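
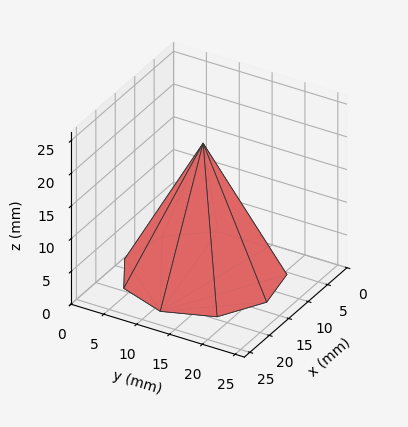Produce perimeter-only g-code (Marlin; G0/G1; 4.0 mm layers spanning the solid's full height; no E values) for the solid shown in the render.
Reading the render: the shape is a regular 9-sided pyramid, base circumscribed radius ≈ 11 mm, apex at z ≈ 20 mm (dimensions read to the nearest mm from the axis ticks). For the g-code, the solid's height is divided into equal slices at the stated Δz and each level perimeter traced with G1 moves after a G0 lift.

; perimeter-only toolpath
G21 ; units = mm
G90 ; absolute positioning
G28 ; home
; layer 1
G0 Z4.0
G0 X19.8 Y11.0
G1 X17.7 Y16.7
G1 X12.5 Y19.6
G1 X6.6 Y18.6
G1 X2.8 Y14.0
G1 X2.8 Y8.0
G1 X6.6 Y3.4
G1 X12.5 Y2.4
G1 X17.7 Y5.3
G1 X19.8 Y11.0
; layer 2
G0 Z8.0
G0 X17.6 Y11.0
G1 X16.0 Y15.3
G1 X12.1 Y17.5
G1 X7.7 Y16.7
G1 X4.8 Y13.3
G1 X4.8 Y8.7
G1 X7.7 Y5.3
G1 X12.1 Y4.5
G1 X16.0 Y6.7
G1 X17.6 Y11.0
; layer 3
G0 Z12.0
G0 X15.4 Y11.0
G1 X14.4 Y13.8
G1 X11.8 Y15.3
G1 X8.8 Y14.8
G1 X6.9 Y12.5
G1 X6.9 Y9.5
G1 X8.8 Y7.2
G1 X11.8 Y6.7
G1 X14.4 Y8.2
G1 X15.4 Y11.0
; layer 4
G0 Z16.0
G0 X13.2 Y11.0
G1 X12.7 Y12.4
G1 X11.4 Y13.2
G1 X9.9 Y12.9
G1 X8.9 Y11.8
G1 X8.9 Y10.2
G1 X9.9 Y9.1
G1 X11.4 Y8.8
G1 X12.7 Y9.6
G1 X13.2 Y11.0
M2 ; end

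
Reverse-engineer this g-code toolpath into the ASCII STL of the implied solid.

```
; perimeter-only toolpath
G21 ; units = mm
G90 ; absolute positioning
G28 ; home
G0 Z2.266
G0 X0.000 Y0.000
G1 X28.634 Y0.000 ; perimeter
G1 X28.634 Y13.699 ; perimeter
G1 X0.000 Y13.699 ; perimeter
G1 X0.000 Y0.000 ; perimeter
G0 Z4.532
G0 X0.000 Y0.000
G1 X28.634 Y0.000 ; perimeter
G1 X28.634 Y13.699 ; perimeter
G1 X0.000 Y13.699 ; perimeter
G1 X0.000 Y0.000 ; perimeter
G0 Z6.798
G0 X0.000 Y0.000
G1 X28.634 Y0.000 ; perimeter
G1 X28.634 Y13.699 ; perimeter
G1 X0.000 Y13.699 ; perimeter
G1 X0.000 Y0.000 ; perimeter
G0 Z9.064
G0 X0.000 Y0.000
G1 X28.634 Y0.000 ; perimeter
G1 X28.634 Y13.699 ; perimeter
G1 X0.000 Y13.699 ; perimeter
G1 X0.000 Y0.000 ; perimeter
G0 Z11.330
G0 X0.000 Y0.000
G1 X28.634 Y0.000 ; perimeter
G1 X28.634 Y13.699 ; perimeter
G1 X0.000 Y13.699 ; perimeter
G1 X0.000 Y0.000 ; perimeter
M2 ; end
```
solid part
  facet normal 0.0000 0.0000 -1.0000
    outer loop
      vertex 28.634 13.699 0.000
      vertex 28.634 0.000 0.000
      vertex 0.000 0.000 0.000
    endloop
  endfacet
  facet normal 0.0000 0.0000 -1.0000
    outer loop
      vertex 0.000 13.699 0.000
      vertex 28.634 13.699 0.000
      vertex 0.000 0.000 0.000
    endloop
  endfacet
  facet normal 0.0000 0.0000 1.0000
    outer loop
      vertex 0.000 0.000 11.330
      vertex 28.634 0.000 11.330
      vertex 28.634 13.699 11.330
    endloop
  endfacet
  facet normal 0.0000 0.0000 1.0000
    outer loop
      vertex 0.000 0.000 11.330
      vertex 28.634 13.699 11.330
      vertex 0.000 13.699 11.330
    endloop
  endfacet
  facet normal 0.0000 -1.0000 0.0000
    outer loop
      vertex 0.000 0.000 0.000
      vertex 28.634 0.000 0.000
      vertex 28.634 0.000 11.330
    endloop
  endfacet
  facet normal 0.0000 -1.0000 0.0000
    outer loop
      vertex 0.000 0.000 0.000
      vertex 28.634 0.000 11.330
      vertex 0.000 0.000 11.330
    endloop
  endfacet
  facet normal 0.0000 1.0000 0.0000
    outer loop
      vertex 28.634 13.699 11.330
      vertex 28.634 13.699 0.000
      vertex 0.000 13.699 0.000
    endloop
  endfacet
  facet normal 0.0000 1.0000 0.0000
    outer loop
      vertex 0.000 13.699 11.330
      vertex 28.634 13.699 11.330
      vertex 0.000 13.699 0.000
    endloop
  endfacet
  facet normal -1.0000 0.0000 0.0000
    outer loop
      vertex 0.000 13.699 11.330
      vertex 0.000 13.699 0.000
      vertex 0.000 0.000 0.000
    endloop
  endfacet
  facet normal -1.0000 0.0000 0.0000
    outer loop
      vertex 0.000 0.000 11.330
      vertex 0.000 13.699 11.330
      vertex 0.000 0.000 0.000
    endloop
  endfacet
  facet normal 1.0000 0.0000 0.0000
    outer loop
      vertex 28.634 0.000 0.000
      vertex 28.634 13.699 0.000
      vertex 28.634 13.699 11.330
    endloop
  endfacet
  facet normal 1.0000 0.0000 0.0000
    outer loop
      vertex 28.634 0.000 0.000
      vertex 28.634 13.699 11.330
      vertex 28.634 0.000 11.330
    endloop
  endfacet
endsolid part

The G0 Z moves step by Δz≈2.266 mm. Every layer's G1 loop is the same polygon, so the solid is a straight extrusion of it from z=0 to z≈11.3. Closing with flat bottom and top caps and triangulating gives 12 facets — a rectangular box, roughly 28.6 × 13.7 mm footprint and 11.3 mm tall.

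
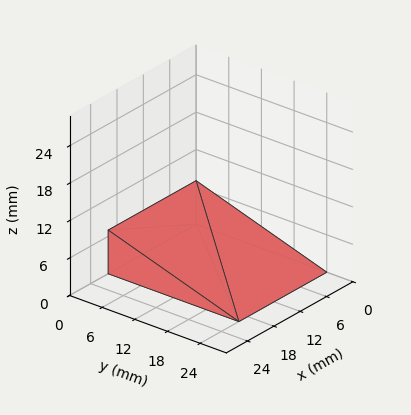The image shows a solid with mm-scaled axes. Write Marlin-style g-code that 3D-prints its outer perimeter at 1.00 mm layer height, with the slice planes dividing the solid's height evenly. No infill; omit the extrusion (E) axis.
Reading the render: the shape is a wedge (ramp): 20 × 24 mm base, rising to 7 mm along the y=0 edge and sloping linearly to z=0 at y=24 (dimensions read to the nearest mm from the axis ticks). For the g-code, the solid's height is divided into equal slices at the stated Δz and each level perimeter traced with G1 moves after a G0 lift.

; perimeter-only toolpath
G21 ; units = mm
G90 ; absolute positioning
G28 ; home
; layer 1
G0 Z1.00
G0 X0.00 Y0.00
G1 X20.00 Y0.00
G1 X20.00 Y20.57
G1 X0.00 Y20.57
G1 X0.00 Y0.00
; layer 2
G0 Z2.00
G0 X0.00 Y0.00
G1 X20.00 Y0.00
G1 X20.00 Y17.14
G1 X0.00 Y17.14
G1 X0.00 Y0.00
; layer 3
G0 Z3.00
G0 X0.00 Y0.00
G1 X20.00 Y0.00
G1 X20.00 Y13.71
G1 X0.00 Y13.71
G1 X0.00 Y0.00
; layer 4
G0 Z4.00
G0 X0.00 Y0.00
G1 X20.00 Y0.00
G1 X20.00 Y10.29
G1 X0.00 Y10.29
G1 X0.00 Y0.00
; layer 5
G0 Z5.00
G0 X0.00 Y0.00
G1 X20.00 Y0.00
G1 X20.00 Y6.86
G1 X0.00 Y6.86
G1 X0.00 Y0.00
; layer 6
G0 Z6.00
G0 X0.00 Y0.00
G1 X20.00 Y0.00
G1 X20.00 Y3.43
G1 X0.00 Y3.43
G1 X0.00 Y0.00
M2 ; end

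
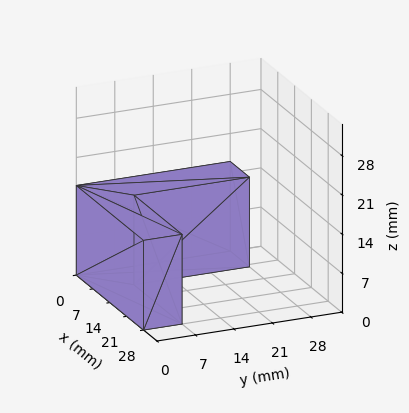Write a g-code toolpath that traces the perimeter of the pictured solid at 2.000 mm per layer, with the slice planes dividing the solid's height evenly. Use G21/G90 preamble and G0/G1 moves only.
Reading the render: the shape is an L-shaped prism: outer 28 × 28 mm, arm thicknesses ≈ 7 mm (horizontal) and 8 mm (vertical), extruded 16 mm in z (dimensions read to the nearest mm from the axis ticks). For the g-code, the solid's height is divided into equal slices at the stated Δz and each level perimeter traced with G1 moves after a G0 lift.

; perimeter-only toolpath
G21 ; units = mm
G90 ; absolute positioning
G28 ; home
; layer 1
G0 Z2.000
G0 X0.000 Y0.000
G1 X28.000 Y0.000
G1 X28.000 Y7.000
G1 X8.000 Y7.000
G1 X8.000 Y28.000
G1 X0.000 Y28.000
G1 X0.000 Y0.000
; layer 2
G0 Z4.000
G0 X0.000 Y0.000
G1 X28.000 Y0.000
G1 X28.000 Y7.000
G1 X8.000 Y7.000
G1 X8.000 Y28.000
G1 X0.000 Y28.000
G1 X0.000 Y0.000
; layer 3
G0 Z6.000
G0 X0.000 Y0.000
G1 X28.000 Y0.000
G1 X28.000 Y7.000
G1 X8.000 Y7.000
G1 X8.000 Y28.000
G1 X0.000 Y28.000
G1 X0.000 Y0.000
; layer 4
G0 Z8.000
G0 X0.000 Y0.000
G1 X28.000 Y0.000
G1 X28.000 Y7.000
G1 X8.000 Y7.000
G1 X8.000 Y28.000
G1 X0.000 Y28.000
G1 X0.000 Y0.000
; layer 5
G0 Z10.000
G0 X0.000 Y0.000
G1 X28.000 Y0.000
G1 X28.000 Y7.000
G1 X8.000 Y7.000
G1 X8.000 Y28.000
G1 X0.000 Y28.000
G1 X0.000 Y0.000
; layer 6
G0 Z12.000
G0 X0.000 Y0.000
G1 X28.000 Y0.000
G1 X28.000 Y7.000
G1 X8.000 Y7.000
G1 X8.000 Y28.000
G1 X0.000 Y28.000
G1 X0.000 Y0.000
; layer 7
G0 Z14.000
G0 X0.000 Y0.000
G1 X28.000 Y0.000
G1 X28.000 Y7.000
G1 X8.000 Y7.000
G1 X8.000 Y28.000
G1 X0.000 Y28.000
G1 X0.000 Y0.000
; layer 8
G0 Z16.000
G0 X0.000 Y0.000
G1 X28.000 Y0.000
G1 X28.000 Y7.000
G1 X8.000 Y7.000
G1 X8.000 Y28.000
G1 X0.000 Y28.000
G1 X0.000 Y0.000
M2 ; end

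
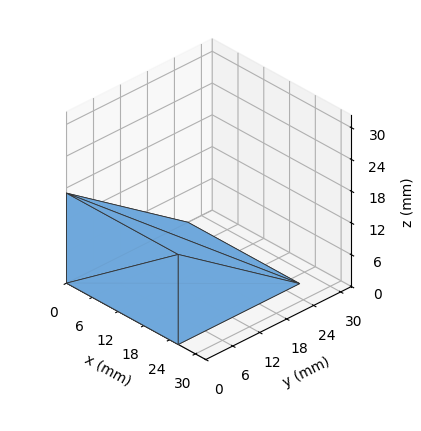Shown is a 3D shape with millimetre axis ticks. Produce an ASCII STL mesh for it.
Reading the render: the shape is a wedge (ramp): 26 × 27 mm base, rising to 17 mm along the y=0 edge and sloping linearly to z=0 at y=27 (dimensions read to the nearest mm from the axis ticks). For the STL, each face is triangulated and given an outward normal.

solid part
  facet normal 0.0000 0.0000 -1.0000
    outer loop
      vertex 26.000 27.000 0.000
      vertex 26.000 0.000 0.000
      vertex 0.000 0.000 0.000
    endloop
  endfacet
  facet normal 0.0000 0.0000 -1.0000
    outer loop
      vertex 0.000 27.000 0.000
      vertex 26.000 27.000 0.000
      vertex 0.000 0.000 0.000
    endloop
  endfacet
  facet normal 0.0000 -1.0000 0.0000
    outer loop
      vertex 0.000 0.000 0.000
      vertex 26.000 0.000 0.000
      vertex 26.000 0.000 17.000
    endloop
  endfacet
  facet normal 0.0000 -1.0000 0.0000
    outer loop
      vertex 0.000 0.000 0.000
      vertex 26.000 0.000 17.000
      vertex 0.000 0.000 17.000
    endloop
  endfacet
  facet normal 0.0000 0.5328 0.8462
    outer loop
      vertex 0.000 0.000 17.000
      vertex 26.000 0.000 17.000
      vertex 26.000 27.000 0.000
    endloop
  endfacet
  facet normal 0.0000 0.5328 0.8462
    outer loop
      vertex 0.000 0.000 17.000
      vertex 26.000 27.000 0.000
      vertex 0.000 27.000 0.000
    endloop
  endfacet
  facet normal -1.0000 0.0000 0.0000
    outer loop
      vertex 0.000 0.000 17.000
      vertex 0.000 27.000 0.000
      vertex 0.000 0.000 0.000
    endloop
  endfacet
  facet normal 1.0000 0.0000 0.0000
    outer loop
      vertex 26.000 0.000 0.000
      vertex 26.000 27.000 0.000
      vertex 26.000 0.000 17.000
    endloop
  endfacet
endsolid part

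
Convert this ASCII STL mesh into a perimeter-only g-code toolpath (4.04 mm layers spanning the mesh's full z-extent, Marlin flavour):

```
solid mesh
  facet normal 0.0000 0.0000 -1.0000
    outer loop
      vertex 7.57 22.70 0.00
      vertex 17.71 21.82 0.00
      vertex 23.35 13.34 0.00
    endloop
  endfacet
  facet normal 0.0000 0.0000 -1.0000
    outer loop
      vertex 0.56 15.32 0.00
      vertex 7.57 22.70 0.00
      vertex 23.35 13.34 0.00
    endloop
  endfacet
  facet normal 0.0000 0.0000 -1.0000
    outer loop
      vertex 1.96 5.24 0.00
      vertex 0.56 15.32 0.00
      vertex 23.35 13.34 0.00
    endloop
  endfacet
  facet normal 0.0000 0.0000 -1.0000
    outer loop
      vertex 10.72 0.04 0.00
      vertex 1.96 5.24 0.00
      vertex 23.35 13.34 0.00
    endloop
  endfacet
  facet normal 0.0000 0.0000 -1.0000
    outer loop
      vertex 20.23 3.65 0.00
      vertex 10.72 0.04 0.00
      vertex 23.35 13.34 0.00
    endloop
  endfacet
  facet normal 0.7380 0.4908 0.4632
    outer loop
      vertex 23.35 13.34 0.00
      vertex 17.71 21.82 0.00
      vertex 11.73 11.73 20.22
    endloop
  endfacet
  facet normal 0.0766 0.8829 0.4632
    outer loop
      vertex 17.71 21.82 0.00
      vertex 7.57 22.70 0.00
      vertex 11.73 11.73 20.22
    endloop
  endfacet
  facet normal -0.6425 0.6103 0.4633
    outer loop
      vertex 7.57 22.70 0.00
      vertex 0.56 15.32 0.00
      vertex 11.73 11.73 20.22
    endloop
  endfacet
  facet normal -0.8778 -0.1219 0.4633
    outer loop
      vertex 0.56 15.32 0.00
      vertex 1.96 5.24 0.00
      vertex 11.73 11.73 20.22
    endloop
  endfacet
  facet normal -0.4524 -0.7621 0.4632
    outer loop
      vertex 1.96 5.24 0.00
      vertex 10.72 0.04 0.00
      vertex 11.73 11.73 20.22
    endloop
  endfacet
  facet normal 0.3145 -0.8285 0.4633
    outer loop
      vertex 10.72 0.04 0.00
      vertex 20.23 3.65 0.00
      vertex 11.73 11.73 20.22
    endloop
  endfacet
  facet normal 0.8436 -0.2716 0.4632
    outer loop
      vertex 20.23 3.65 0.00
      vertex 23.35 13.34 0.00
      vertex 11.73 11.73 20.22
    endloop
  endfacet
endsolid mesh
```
; perimeter-only toolpath
G21 ; units = mm
G90 ; absolute positioning
G28 ; home
; layer 1
G0 Z4.04
G0 X21.03 Y13.02
G1 X16.51 Y19.80
G1 X8.40 Y20.51
G1 X2.79 Y14.60
G1 X3.91 Y6.54
G1 X10.92 Y2.38
G1 X18.53 Y5.27
G1 X21.03 Y13.02
; layer 2
G0 Z8.09
G0 X18.70 Y12.70
G1 X15.32 Y17.78
G1 X9.23 Y18.31
G1 X5.03 Y13.88
G1 X5.87 Y7.84
G1 X11.12 Y4.72
G1 X16.83 Y6.88
G1 X18.70 Y12.70
; layer 3
G0 Z12.13
G0 X16.38 Y12.37
G1 X14.12 Y15.77
G1 X10.07 Y16.12
G1 X7.26 Y13.17
G1 X7.82 Y9.13
G1 X11.33 Y7.05
G1 X15.13 Y8.50
G1 X16.38 Y12.37
; layer 4
G0 Z16.18
G0 X14.05 Y12.05
G1 X12.93 Y13.75
G1 X10.90 Y13.92
G1 X9.50 Y12.45
G1 X9.78 Y10.43
G1 X11.53 Y9.39
G1 X13.43 Y10.11
G1 X14.05 Y12.05
M2 ; end

The solid is a regular 7-sided pyramid, base circumscribed radius ≈ 11.7 mm, apex at z ≈ 20.2 mm. Slicing at Δz = 4.04 mm — 5 equal slices spanning the solid's height, so layer i sits at z = i·h/5 — gives 4 non-empty perimeters. Each is a 7-segment closed polygon; G0 lifts to the layer z and rapids to the start vertex, then G1 traces the edges. The cross-section shrinks linearly with z (the slice at the apex is degenerate and omitted).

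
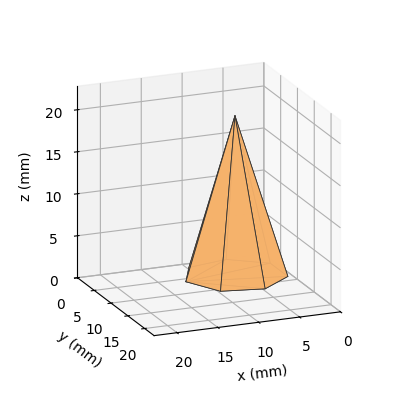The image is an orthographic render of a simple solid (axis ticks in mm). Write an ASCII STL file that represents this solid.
Reading the render: the shape is a regular 7-sided pyramid, base circumscribed radius ≈ 6 mm, apex at z ≈ 19 mm (dimensions read to the nearest mm from the axis ticks). For the STL, each face is triangulated and given an outward normal.

solid part
  facet normal 0.0000 0.0000 -1.0000
    outer loop
      vertex 4.7 11.8 0.0
      vertex 9.7 10.7 0.0
      vertex 12.0 6.0 0.0
    endloop
  endfacet
  facet normal 0.0000 0.0000 -1.0000
    outer loop
      vertex 0.6 8.6 0.0
      vertex 4.7 11.8 0.0
      vertex 12.0 6.0 0.0
    endloop
  endfacet
  facet normal 0.0000 0.0000 -1.0000
    outer loop
      vertex 0.6 3.4 0.0
      vertex 0.6 8.6 0.0
      vertex 12.0 6.0 0.0
    endloop
  endfacet
  facet normal 0.0000 0.0000 -1.0000
    outer loop
      vertex 4.7 0.2 0.0
      vertex 0.6 3.4 0.0
      vertex 12.0 6.0 0.0
    endloop
  endfacet
  facet normal 0.0000 0.0000 -1.0000
    outer loop
      vertex 9.7 1.3 0.0
      vertex 4.7 0.2 0.0
      vertex 12.0 6.0 0.0
    endloop
  endfacet
  facet normal 0.8641 0.4229 0.2729
    outer loop
      vertex 12.0 6.0 0.0
      vertex 9.7 10.7 0.0
      vertex 6.0 6.0 19.0
    endloop
  endfacet
  facet normal 0.2067 0.9396 0.2727
    outer loop
      vertex 9.7 10.7 0.0
      vertex 4.7 11.8 0.0
      vertex 6.0 6.0 19.0
    endloop
  endfacet
  facet normal -0.5921 0.7586 0.2721
    outer loop
      vertex 4.7 11.8 0.0
      vertex 0.6 8.6 0.0
      vertex 6.0 6.0 19.0
    endloop
  endfacet
  facet normal -0.9619 0.0000 0.2734
    outer loop
      vertex 0.6 8.6 0.0
      vertex 0.6 3.4 0.0
      vertex 6.0 6.0 19.0
    endloop
  endfacet
  facet normal -0.5921 -0.7586 0.2721
    outer loop
      vertex 0.6 3.4 0.0
      vertex 4.7 0.2 0.0
      vertex 6.0 6.0 19.0
    endloop
  endfacet
  facet normal 0.2067 -0.9396 0.2727
    outer loop
      vertex 4.7 0.2 0.0
      vertex 9.7 1.3 0.0
      vertex 6.0 6.0 19.0
    endloop
  endfacet
  facet normal 0.8641 -0.4229 0.2729
    outer loop
      vertex 9.7 1.3 0.0
      vertex 12.0 6.0 0.0
      vertex 6.0 6.0 19.0
    endloop
  endfacet
endsolid part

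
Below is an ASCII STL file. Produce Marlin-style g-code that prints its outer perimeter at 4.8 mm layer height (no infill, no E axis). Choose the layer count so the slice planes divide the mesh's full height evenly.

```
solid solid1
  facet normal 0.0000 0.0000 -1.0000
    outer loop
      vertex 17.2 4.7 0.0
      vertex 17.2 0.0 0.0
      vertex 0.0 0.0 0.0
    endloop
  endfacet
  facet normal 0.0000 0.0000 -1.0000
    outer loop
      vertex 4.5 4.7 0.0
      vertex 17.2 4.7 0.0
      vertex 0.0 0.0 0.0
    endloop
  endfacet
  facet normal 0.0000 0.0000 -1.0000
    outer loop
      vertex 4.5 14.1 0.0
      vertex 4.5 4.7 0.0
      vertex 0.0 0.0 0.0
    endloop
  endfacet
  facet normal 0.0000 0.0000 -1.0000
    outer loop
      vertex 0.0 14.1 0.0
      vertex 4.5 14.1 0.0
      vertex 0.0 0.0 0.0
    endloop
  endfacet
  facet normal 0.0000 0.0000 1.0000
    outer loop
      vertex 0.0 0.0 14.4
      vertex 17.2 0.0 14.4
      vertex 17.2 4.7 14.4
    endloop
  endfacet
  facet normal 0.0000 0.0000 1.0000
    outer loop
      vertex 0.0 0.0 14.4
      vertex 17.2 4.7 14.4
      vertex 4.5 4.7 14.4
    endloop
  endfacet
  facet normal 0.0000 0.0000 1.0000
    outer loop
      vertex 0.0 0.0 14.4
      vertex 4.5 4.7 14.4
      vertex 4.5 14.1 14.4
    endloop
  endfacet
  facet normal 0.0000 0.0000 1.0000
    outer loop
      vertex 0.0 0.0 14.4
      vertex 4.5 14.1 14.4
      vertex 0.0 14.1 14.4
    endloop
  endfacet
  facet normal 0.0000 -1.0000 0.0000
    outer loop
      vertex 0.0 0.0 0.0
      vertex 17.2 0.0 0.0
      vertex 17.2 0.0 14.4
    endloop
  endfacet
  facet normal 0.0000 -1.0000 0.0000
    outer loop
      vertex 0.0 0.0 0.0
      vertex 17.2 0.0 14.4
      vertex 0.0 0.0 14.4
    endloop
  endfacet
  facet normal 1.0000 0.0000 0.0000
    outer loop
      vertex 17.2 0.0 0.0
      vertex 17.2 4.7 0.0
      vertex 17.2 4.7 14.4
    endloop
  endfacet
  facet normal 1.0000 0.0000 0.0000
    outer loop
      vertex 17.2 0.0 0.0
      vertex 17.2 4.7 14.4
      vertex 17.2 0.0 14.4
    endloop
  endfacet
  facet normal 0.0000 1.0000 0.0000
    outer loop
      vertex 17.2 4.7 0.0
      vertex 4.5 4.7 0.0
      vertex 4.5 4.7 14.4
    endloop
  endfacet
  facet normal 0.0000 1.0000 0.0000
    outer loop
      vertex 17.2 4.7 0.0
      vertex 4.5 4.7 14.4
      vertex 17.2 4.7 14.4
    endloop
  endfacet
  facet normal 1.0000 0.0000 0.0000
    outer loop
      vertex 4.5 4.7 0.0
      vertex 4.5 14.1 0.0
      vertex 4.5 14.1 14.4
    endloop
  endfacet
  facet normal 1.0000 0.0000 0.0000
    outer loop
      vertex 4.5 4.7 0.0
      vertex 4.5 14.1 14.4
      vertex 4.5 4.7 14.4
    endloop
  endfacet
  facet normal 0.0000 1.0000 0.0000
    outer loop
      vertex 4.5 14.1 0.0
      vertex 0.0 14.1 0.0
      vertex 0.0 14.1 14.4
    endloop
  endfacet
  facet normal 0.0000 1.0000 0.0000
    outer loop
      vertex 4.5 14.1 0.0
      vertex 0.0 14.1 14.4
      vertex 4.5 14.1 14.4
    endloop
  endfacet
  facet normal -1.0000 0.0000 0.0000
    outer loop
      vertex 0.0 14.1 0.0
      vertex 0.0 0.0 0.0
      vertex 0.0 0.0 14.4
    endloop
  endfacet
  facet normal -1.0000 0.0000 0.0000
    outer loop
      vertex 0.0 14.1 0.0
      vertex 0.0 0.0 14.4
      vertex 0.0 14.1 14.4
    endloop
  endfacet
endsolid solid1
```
; perimeter-only toolpath
G21 ; units = mm
G90 ; absolute positioning
G28 ; home
; layer 1
G0 Z4.8
G0 X0.0 Y0.0
G1 X17.2 Y0.0
G1 X17.2 Y4.7
G1 X4.5 Y4.7
G1 X4.5 Y14.1
G1 X0.0 Y14.1
G1 X0.0 Y0.0
; layer 2
G0 Z9.6
G0 X0.0 Y0.0
G1 X17.2 Y0.0
G1 X17.2 Y4.7
G1 X4.5 Y4.7
G1 X4.5 Y14.1
G1 X0.0 Y14.1
G1 X0.0 Y0.0
; layer 3
G0 Z14.4
G0 X0.0 Y0.0
G1 X17.2 Y0.0
G1 X17.2 Y4.7
G1 X4.5 Y4.7
G1 X4.5 Y14.1
G1 X0.0 Y14.1
G1 X0.0 Y0.0
M2 ; end

The solid is an L-shaped prism: outer 17.2 × 14.1 mm, arm thicknesses ≈ 4.7 mm (horizontal) and 4.5 mm (vertical), extruded 14.4 mm in z. Slicing at Δz = 4.8 mm — 3 equal slices spanning the solid's height, so layer i sits at z = i·h/3 — gives 3 non-empty perimeters. Each is a 6-segment closed polygon; G0 lifts to the layer z and rapids to the start vertex, then G1 traces the edges.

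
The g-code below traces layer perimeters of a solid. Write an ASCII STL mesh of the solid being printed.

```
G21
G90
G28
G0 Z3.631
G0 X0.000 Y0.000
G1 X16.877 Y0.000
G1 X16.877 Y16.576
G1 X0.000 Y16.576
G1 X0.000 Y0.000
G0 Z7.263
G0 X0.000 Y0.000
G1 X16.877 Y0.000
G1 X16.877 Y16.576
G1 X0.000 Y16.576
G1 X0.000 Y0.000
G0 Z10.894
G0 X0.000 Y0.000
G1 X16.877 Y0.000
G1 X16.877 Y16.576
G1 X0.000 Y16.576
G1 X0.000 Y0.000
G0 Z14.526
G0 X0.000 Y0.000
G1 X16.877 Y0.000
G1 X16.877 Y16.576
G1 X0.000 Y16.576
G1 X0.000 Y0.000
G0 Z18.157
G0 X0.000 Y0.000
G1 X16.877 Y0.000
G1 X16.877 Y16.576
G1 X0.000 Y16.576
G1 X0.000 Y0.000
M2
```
solid part
  facet normal 0.0000 0.0000 -1.0000
    outer loop
      vertex 16.877 16.576 0.000
      vertex 16.877 0.000 0.000
      vertex 0.000 0.000 0.000
    endloop
  endfacet
  facet normal 0.0000 0.0000 -1.0000
    outer loop
      vertex 0.000 16.576 0.000
      vertex 16.877 16.576 0.000
      vertex 0.000 0.000 0.000
    endloop
  endfacet
  facet normal 0.0000 0.0000 1.0000
    outer loop
      vertex 0.000 0.000 18.157
      vertex 16.877 0.000 18.157
      vertex 16.877 16.576 18.157
    endloop
  endfacet
  facet normal 0.0000 0.0000 1.0000
    outer loop
      vertex 0.000 0.000 18.157
      vertex 16.877 16.576 18.157
      vertex 0.000 16.576 18.157
    endloop
  endfacet
  facet normal 0.0000 -1.0000 0.0000
    outer loop
      vertex 0.000 0.000 0.000
      vertex 16.877 0.000 0.000
      vertex 16.877 0.000 18.157
    endloop
  endfacet
  facet normal 0.0000 -1.0000 0.0000
    outer loop
      vertex 0.000 0.000 0.000
      vertex 16.877 0.000 18.157
      vertex 0.000 0.000 18.157
    endloop
  endfacet
  facet normal 0.0000 1.0000 0.0000
    outer loop
      vertex 16.877 16.576 18.157
      vertex 16.877 16.576 0.000
      vertex 0.000 16.576 0.000
    endloop
  endfacet
  facet normal 0.0000 1.0000 0.0000
    outer loop
      vertex 0.000 16.576 18.157
      vertex 16.877 16.576 18.157
      vertex 0.000 16.576 0.000
    endloop
  endfacet
  facet normal -1.0000 0.0000 0.0000
    outer loop
      vertex 0.000 16.576 18.157
      vertex 0.000 16.576 0.000
      vertex 0.000 0.000 0.000
    endloop
  endfacet
  facet normal -1.0000 0.0000 0.0000
    outer loop
      vertex 0.000 0.000 18.157
      vertex 0.000 16.576 18.157
      vertex 0.000 0.000 0.000
    endloop
  endfacet
  facet normal 1.0000 0.0000 0.0000
    outer loop
      vertex 16.877 0.000 0.000
      vertex 16.877 16.576 0.000
      vertex 16.877 16.576 18.157
    endloop
  endfacet
  facet normal 1.0000 0.0000 0.0000
    outer loop
      vertex 16.877 0.000 0.000
      vertex 16.877 16.576 18.157
      vertex 16.877 0.000 18.157
    endloop
  endfacet
endsolid part

The G0 Z moves step by Δz≈3.631 mm. Every layer's G1 loop is the same polygon, so the solid is a straight extrusion of it from z=0 to z≈18.2. Closing with flat bottom and top caps and triangulating gives 12 facets — a rectangular box, roughly 16.9 × 16.6 mm footprint and 18.2 mm tall.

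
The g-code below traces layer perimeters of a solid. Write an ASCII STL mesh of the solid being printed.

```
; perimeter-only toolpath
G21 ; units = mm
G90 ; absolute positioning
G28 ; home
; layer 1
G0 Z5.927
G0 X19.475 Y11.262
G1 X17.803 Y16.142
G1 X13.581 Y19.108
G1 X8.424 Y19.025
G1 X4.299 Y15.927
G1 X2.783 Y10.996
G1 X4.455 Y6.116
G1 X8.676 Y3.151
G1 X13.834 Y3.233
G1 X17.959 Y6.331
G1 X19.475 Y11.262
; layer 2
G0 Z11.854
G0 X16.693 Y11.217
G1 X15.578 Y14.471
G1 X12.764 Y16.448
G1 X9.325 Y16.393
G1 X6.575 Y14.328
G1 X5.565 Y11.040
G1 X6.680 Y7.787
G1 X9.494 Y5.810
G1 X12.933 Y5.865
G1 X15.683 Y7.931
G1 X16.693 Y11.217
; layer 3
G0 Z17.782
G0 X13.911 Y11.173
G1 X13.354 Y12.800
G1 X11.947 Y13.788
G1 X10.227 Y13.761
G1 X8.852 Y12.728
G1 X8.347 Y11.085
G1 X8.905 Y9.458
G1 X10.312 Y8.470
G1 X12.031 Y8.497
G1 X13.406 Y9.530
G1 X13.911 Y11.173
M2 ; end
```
solid part
  facet normal 0.0000 0.0000 -1.0000
    outer loop
      vertex 14.399 21.767 0.000
      vertex 20.027 17.813 0.000
      vertex 22.257 11.306 0.000
    endloop
  endfacet
  facet normal 0.0000 0.0000 -1.0000
    outer loop
      vertex 7.522 21.657 0.000
      vertex 14.399 21.767 0.000
      vertex 22.257 11.306 0.000
    endloop
  endfacet
  facet normal 0.0000 0.0000 -1.0000
    outer loop
      vertex 2.022 17.526 0.000
      vertex 7.522 21.657 0.000
      vertex 22.257 11.306 0.000
    endloop
  endfacet
  facet normal 0.0000 0.0000 -1.0000
    outer loop
      vertex 0.001 10.952 0.000
      vertex 2.022 17.526 0.000
      vertex 22.257 11.306 0.000
    endloop
  endfacet
  facet normal 0.0000 0.0000 -1.0000
    outer loop
      vertex 2.231 4.445 0.000
      vertex 0.001 10.952 0.000
      vertex 22.257 11.306 0.000
    endloop
  endfacet
  facet normal 0.0000 0.0000 -1.0000
    outer loop
      vertex 7.859 0.491 0.000
      vertex 2.231 4.445 0.000
      vertex 22.257 11.306 0.000
    endloop
  endfacet
  facet normal 0.0000 0.0000 -1.0000
    outer loop
      vertex 14.736 0.601 0.000
      vertex 7.859 0.491 0.000
      vertex 22.257 11.306 0.000
    endloop
  endfacet
  facet normal 0.0000 0.0000 -1.0000
    outer loop
      vertex 20.236 4.732 0.000
      vertex 14.736 0.601 0.000
      vertex 22.257 11.306 0.000
    endloop
  endfacet
  facet normal 0.8638 0.2960 0.4077
    outer loop
      vertex 22.257 11.306 0.000
      vertex 20.027 17.813 0.000
      vertex 11.129 11.129 23.709
    endloop
  endfacet
  facet normal 0.5249 0.7472 0.4076
    outer loop
      vertex 20.027 17.813 0.000
      vertex 14.399 21.767 0.000
      vertex 11.129 11.129 23.709
    endloop
  endfacet
  facet normal -0.0146 0.9130 0.4076
    outer loop
      vertex 14.399 21.767 0.000
      vertex 7.522 21.657 0.000
      vertex 11.129 11.129 23.709
    endloop
  endfacet
  facet normal -0.5484 0.7301 0.4076
    outer loop
      vertex 7.522 21.657 0.000
      vertex 2.022 17.526 0.000
      vertex 11.129 11.129 23.709
    endloop
  endfacet
  facet normal -0.8728 0.2683 0.4077
    outer loop
      vertex 2.022 17.526 0.000
      vertex 0.001 10.952 0.000
      vertex 11.129 11.129 23.709
    endloop
  endfacet
  facet normal -0.8638 -0.2960 0.4077
    outer loop
      vertex 0.001 10.952 0.000
      vertex 2.231 4.445 0.000
      vertex 11.129 11.129 23.709
    endloop
  endfacet
  facet normal -0.5249 -0.7472 0.4076
    outer loop
      vertex 2.231 4.445 0.000
      vertex 7.859 0.491 0.000
      vertex 11.129 11.129 23.709
    endloop
  endfacet
  facet normal 0.0146 -0.9130 0.4076
    outer loop
      vertex 7.859 0.491 0.000
      vertex 14.736 0.601 0.000
      vertex 11.129 11.129 23.709
    endloop
  endfacet
  facet normal 0.5484 -0.7301 0.4076
    outer loop
      vertex 14.736 0.601 0.000
      vertex 20.236 4.732 0.000
      vertex 11.129 11.129 23.709
    endloop
  endfacet
  facet normal 0.8728 -0.2683 0.4077
    outer loop
      vertex 20.236 4.732 0.000
      vertex 22.257 11.306 0.000
      vertex 11.129 11.129 23.709
    endloop
  endfacet
endsolid part

The G0 Z moves step by Δz≈5.927 mm. The G1 loops shrink linearly with z, so the solid tapers from its base footprint up to z≈23.7. Closing with a flat bottom cap and the tapered top and triangulating gives 18 facets — a regular 10-sided pyramid, base circumscribed radius ≈ 11.1 mm, apex at z ≈ 23.7 mm.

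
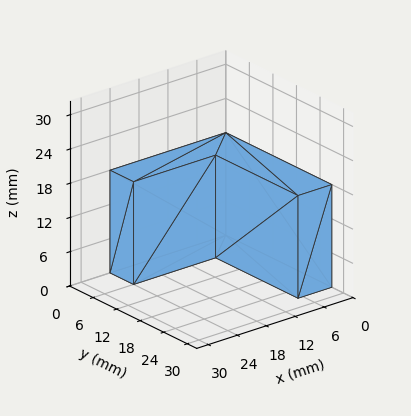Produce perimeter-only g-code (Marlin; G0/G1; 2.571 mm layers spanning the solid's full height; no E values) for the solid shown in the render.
Reading the render: the shape is an L-shaped prism: outer 24 × 27 mm, arm thicknesses ≈ 6 mm (horizontal) and 7 mm (vertical), extruded 18 mm in z (dimensions read to the nearest mm from the axis ticks). For the g-code, the solid's height is divided into equal slices at the stated Δz and each level perimeter traced with G1 moves after a G0 lift.

; perimeter-only toolpath
G21 ; units = mm
G90 ; absolute positioning
G28 ; home
; layer 1
G0 Z2.571
G0 X0.000 Y0.000
G1 X24.000 Y0.000
G1 X24.000 Y6.000
G1 X7.000 Y6.000
G1 X7.000 Y27.000
G1 X0.000 Y27.000
G1 X0.000 Y0.000
; layer 2
G0 Z5.143
G0 X0.000 Y0.000
G1 X24.000 Y0.000
G1 X24.000 Y6.000
G1 X7.000 Y6.000
G1 X7.000 Y27.000
G1 X0.000 Y27.000
G1 X0.000 Y0.000
; layer 3
G0 Z7.714
G0 X0.000 Y0.000
G1 X24.000 Y0.000
G1 X24.000 Y6.000
G1 X7.000 Y6.000
G1 X7.000 Y27.000
G1 X0.000 Y27.000
G1 X0.000 Y0.000
; layer 4
G0 Z10.286
G0 X0.000 Y0.000
G1 X24.000 Y0.000
G1 X24.000 Y6.000
G1 X7.000 Y6.000
G1 X7.000 Y27.000
G1 X0.000 Y27.000
G1 X0.000 Y0.000
; layer 5
G0 Z12.857
G0 X0.000 Y0.000
G1 X24.000 Y0.000
G1 X24.000 Y6.000
G1 X7.000 Y6.000
G1 X7.000 Y27.000
G1 X0.000 Y27.000
G1 X0.000 Y0.000
; layer 6
G0 Z15.429
G0 X0.000 Y0.000
G1 X24.000 Y0.000
G1 X24.000 Y6.000
G1 X7.000 Y6.000
G1 X7.000 Y27.000
G1 X0.000 Y27.000
G1 X0.000 Y0.000
; layer 7
G0 Z18.000
G0 X0.000 Y0.000
G1 X24.000 Y0.000
G1 X24.000 Y6.000
G1 X7.000 Y6.000
G1 X7.000 Y27.000
G1 X0.000 Y27.000
G1 X0.000 Y0.000
M2 ; end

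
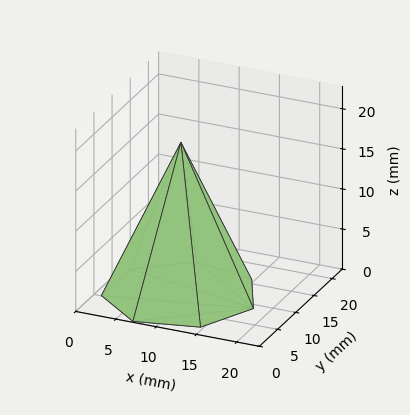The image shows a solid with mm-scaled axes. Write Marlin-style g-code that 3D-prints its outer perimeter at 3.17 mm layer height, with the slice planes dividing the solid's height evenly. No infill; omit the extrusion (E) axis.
Reading the render: the shape is a regular 7-sided pyramid, base circumscribed radius ≈ 9 mm, apex at z ≈ 19 mm (dimensions read to the nearest mm from the axis ticks). For the g-code, the solid's height is divided into equal slices at the stated Δz and each level perimeter traced with G1 moves after a G0 lift.

; perimeter-only toolpath
G21 ; units = mm
G90 ; absolute positioning
G28 ; home
; layer 1
G0 Z3.17
G0 X16.50 Y9.00
G1 X13.68 Y14.87
G1 X7.33 Y16.31
G1 X2.24 Y12.25
G1 X2.24 Y5.75
G1 X7.33 Y1.69
G1 X13.68 Y3.13
G1 X16.50 Y9.00
; layer 2
G0 Z6.33
G0 X15.00 Y9.00
G1 X12.74 Y13.69
G1 X7.67 Y14.85
G1 X3.59 Y11.60
G1 X3.59 Y6.40
G1 X7.67 Y3.15
G1 X12.74 Y4.31
G1 X15.00 Y9.00
; layer 3
G0 Z9.50
G0 X13.50 Y9.00
G1 X11.80 Y12.52
G1 X8.00 Y13.38
G1 X4.95 Y10.95
G1 X4.95 Y7.05
G1 X8.00 Y4.62
G1 X11.80 Y5.48
G1 X13.50 Y9.00
; layer 4
G0 Z12.67
G0 X12.00 Y9.00
G1 X10.87 Y11.35
G1 X8.33 Y11.92
G1 X6.30 Y10.30
G1 X6.30 Y7.70
G1 X8.33 Y6.08
G1 X10.87 Y6.65
G1 X12.00 Y9.00
; layer 5
G0 Z15.83
G0 X10.50 Y9.00
G1 X9.94 Y10.17
G1 X8.67 Y10.46
G1 X7.65 Y9.65
G1 X7.65 Y8.35
G1 X8.67 Y7.54
G1 X9.94 Y7.83
G1 X10.50 Y9.00
M2 ; end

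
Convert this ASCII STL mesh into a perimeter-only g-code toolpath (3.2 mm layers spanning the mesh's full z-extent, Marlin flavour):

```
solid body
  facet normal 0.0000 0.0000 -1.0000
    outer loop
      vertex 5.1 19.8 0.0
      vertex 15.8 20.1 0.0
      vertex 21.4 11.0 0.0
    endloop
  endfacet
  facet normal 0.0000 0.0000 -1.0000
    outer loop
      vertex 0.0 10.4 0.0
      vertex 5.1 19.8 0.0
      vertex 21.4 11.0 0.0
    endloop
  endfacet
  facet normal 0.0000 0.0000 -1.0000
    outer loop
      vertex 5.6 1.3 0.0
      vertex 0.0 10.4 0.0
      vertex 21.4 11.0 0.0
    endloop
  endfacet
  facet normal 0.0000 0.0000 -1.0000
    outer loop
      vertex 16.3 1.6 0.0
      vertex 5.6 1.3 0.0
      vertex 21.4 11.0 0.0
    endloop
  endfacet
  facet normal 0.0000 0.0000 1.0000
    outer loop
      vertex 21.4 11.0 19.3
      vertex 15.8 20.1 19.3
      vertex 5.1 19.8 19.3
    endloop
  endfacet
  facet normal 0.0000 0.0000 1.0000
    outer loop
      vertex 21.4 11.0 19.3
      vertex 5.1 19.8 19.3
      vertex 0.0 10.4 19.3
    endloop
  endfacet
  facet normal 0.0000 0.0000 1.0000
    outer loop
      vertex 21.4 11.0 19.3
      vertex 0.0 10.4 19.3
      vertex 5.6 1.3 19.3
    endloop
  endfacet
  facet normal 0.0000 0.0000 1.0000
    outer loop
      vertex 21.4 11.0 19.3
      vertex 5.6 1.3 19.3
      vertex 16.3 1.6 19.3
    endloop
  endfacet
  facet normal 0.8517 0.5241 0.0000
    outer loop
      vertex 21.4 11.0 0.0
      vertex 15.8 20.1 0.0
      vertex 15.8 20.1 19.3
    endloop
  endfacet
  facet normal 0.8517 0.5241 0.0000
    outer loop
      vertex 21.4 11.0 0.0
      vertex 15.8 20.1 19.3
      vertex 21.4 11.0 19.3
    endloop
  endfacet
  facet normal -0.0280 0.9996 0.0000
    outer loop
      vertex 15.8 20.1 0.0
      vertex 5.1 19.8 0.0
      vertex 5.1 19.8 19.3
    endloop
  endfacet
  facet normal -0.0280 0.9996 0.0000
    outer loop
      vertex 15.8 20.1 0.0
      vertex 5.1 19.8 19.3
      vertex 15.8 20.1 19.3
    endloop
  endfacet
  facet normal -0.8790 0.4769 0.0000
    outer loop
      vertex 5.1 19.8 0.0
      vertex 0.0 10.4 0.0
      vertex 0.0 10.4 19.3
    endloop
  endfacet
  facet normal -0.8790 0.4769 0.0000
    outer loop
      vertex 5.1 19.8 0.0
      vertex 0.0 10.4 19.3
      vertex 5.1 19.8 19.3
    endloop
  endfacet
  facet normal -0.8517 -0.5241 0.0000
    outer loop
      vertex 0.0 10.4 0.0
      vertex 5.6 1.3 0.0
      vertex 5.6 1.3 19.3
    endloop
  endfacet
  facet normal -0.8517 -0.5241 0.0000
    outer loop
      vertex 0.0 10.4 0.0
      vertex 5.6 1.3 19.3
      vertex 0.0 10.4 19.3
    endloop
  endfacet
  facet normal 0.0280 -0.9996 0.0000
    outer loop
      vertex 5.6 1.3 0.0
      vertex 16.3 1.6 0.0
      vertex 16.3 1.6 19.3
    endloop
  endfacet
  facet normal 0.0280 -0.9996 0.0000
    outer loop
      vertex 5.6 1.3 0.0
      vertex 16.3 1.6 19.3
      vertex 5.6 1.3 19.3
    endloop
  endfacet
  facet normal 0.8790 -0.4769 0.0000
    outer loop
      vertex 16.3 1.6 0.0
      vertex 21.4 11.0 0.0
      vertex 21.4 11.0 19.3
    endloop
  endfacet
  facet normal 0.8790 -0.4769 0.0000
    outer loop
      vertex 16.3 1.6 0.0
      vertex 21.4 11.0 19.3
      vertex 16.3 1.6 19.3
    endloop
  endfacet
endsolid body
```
; perimeter-only toolpath
G21 ; units = mm
G90 ; absolute positioning
G28 ; home
; layer 1
G0 Z3.2
G0 X21.4 Y11.0
G1 X15.8 Y20.1
G1 X5.1 Y19.8
G1 X0.0 Y10.4
G1 X5.6 Y1.3
G1 X16.3 Y1.6
G1 X21.4 Y11.0
; layer 2
G0 Z6.4
G0 X21.4 Y11.0
G1 X15.8 Y20.1
G1 X5.1 Y19.8
G1 X0.0 Y10.4
G1 X5.6 Y1.3
G1 X16.3 Y1.6
G1 X21.4 Y11.0
; layer 3
G0 Z9.7
G0 X21.4 Y11.0
G1 X15.8 Y20.1
G1 X5.1 Y19.8
G1 X0.0 Y10.4
G1 X5.6 Y1.3
G1 X16.3 Y1.6
G1 X21.4 Y11.0
; layer 4
G0 Z12.9
G0 X21.4 Y11.0
G1 X15.8 Y20.1
G1 X5.1 Y19.8
G1 X0.0 Y10.4
G1 X5.6 Y1.3
G1 X16.3 Y1.6
G1 X21.4 Y11.0
; layer 5
G0 Z16.1
G0 X21.4 Y11.0
G1 X15.8 Y20.1
G1 X5.1 Y19.8
G1 X0.0 Y10.4
G1 X5.6 Y1.3
G1 X16.3 Y1.6
G1 X21.4 Y11.0
; layer 6
G0 Z19.3
G0 X21.4 Y11.0
G1 X15.8 Y20.1
G1 X5.1 Y19.8
G1 X0.0 Y10.4
G1 X5.6 Y1.3
G1 X16.3 Y1.6
G1 X21.4 Y11.0
M2 ; end

The solid is a regular 6-sided prism (a cylinder approximated with 6 flat sides), circumscribed radius ≈ 10.7 mm, height ≈ 19.3 mm. Slicing at Δz = 3.2 mm — 6 equal slices spanning the solid's height, so layer i sits at z = i·h/6 — gives 6 non-empty perimeters. Each is a 6-segment closed polygon; G0 lifts to the layer z and rapids to the start vertex, then G1 traces the edges.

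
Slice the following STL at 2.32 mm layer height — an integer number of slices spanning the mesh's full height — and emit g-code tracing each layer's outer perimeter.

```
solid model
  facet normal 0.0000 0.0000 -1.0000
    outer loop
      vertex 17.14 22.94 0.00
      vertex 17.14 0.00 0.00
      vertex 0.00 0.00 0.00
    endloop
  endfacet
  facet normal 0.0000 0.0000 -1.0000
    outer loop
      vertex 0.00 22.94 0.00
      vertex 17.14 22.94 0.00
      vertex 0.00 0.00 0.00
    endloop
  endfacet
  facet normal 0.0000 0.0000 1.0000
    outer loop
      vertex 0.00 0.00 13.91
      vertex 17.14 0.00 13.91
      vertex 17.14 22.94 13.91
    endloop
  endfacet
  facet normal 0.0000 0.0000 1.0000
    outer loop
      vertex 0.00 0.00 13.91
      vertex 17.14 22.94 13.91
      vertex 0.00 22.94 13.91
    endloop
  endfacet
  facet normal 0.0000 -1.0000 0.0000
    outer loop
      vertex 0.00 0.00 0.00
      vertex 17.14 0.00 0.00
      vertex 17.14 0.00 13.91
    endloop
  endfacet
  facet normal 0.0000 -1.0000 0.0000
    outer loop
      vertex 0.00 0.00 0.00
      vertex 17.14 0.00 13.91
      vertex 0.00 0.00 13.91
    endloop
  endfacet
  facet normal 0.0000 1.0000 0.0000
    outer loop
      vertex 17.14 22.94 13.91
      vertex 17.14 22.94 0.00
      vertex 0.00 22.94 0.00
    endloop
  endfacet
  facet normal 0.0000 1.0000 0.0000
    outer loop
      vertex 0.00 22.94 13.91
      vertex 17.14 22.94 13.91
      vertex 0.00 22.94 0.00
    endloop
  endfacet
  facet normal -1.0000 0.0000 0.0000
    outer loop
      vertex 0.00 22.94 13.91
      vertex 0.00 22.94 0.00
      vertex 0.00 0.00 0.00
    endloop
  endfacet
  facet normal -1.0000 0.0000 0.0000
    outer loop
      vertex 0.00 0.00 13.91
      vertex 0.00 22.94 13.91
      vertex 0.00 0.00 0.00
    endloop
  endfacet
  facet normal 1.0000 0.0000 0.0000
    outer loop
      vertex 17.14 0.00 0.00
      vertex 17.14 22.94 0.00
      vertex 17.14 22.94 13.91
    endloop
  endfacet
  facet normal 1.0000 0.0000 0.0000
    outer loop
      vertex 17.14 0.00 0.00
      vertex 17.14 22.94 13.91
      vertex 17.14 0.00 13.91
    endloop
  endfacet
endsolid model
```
; perimeter-only toolpath
G21 ; units = mm
G90 ; absolute positioning
G28 ; home
; layer 1
G0 Z2.32
G0 X0.00 Y0.00
G1 X17.14 Y0.00
G1 X17.14 Y22.94
G1 X0.00 Y22.94
G1 X0.00 Y0.00
; layer 2
G0 Z4.64
G0 X0.00 Y0.00
G1 X17.14 Y0.00
G1 X17.14 Y22.94
G1 X0.00 Y22.94
G1 X0.00 Y0.00
; layer 3
G0 Z6.96
G0 X0.00 Y0.00
G1 X17.14 Y0.00
G1 X17.14 Y22.94
G1 X0.00 Y22.94
G1 X0.00 Y0.00
; layer 4
G0 Z9.27
G0 X0.00 Y0.00
G1 X17.14 Y0.00
G1 X17.14 Y22.94
G1 X0.00 Y22.94
G1 X0.00 Y0.00
; layer 5
G0 Z11.59
G0 X0.00 Y0.00
G1 X17.14 Y0.00
G1 X17.14 Y22.94
G1 X0.00 Y22.94
G1 X0.00 Y0.00
; layer 6
G0 Z13.91
G0 X0.00 Y0.00
G1 X17.14 Y0.00
G1 X17.14 Y22.94
G1 X0.00 Y22.94
G1 X0.00 Y0.00
M2 ; end

The solid is a rectangular box, roughly 17.1 × 22.9 mm footprint and 13.9 mm tall. Slicing at Δz = 2.32 mm — 6 equal slices spanning the solid's height, so layer i sits at z = i·h/6 — gives 6 non-empty perimeters. Each is a 4-segment closed polygon; G0 lifts to the layer z and rapids to the start vertex, then G1 traces the edges.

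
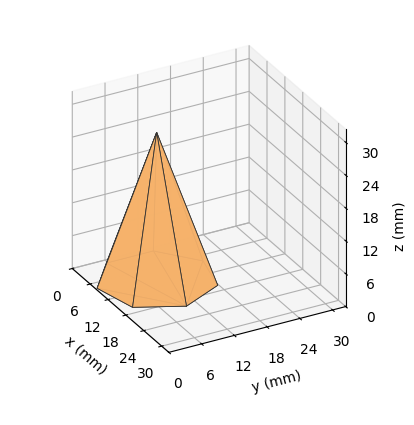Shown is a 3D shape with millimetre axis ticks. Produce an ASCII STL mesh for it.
Reading the render: the shape is a regular 7-sided pyramid, base circumscribed radius ≈ 10 mm, apex at z ≈ 27 mm (dimensions read to the nearest mm from the axis ticks). For the STL, each face is triangulated and given an outward normal.

solid part
  facet normal 0.0000 0.0000 -1.0000
    outer loop
      vertex 7.8 19.7 0.0
      vertex 16.2 17.8 0.0
      vertex 20.0 10.0 0.0
    endloop
  endfacet
  facet normal 0.0000 0.0000 -1.0000
    outer loop
      vertex 1.0 14.3 0.0
      vertex 7.8 19.7 0.0
      vertex 20.0 10.0 0.0
    endloop
  endfacet
  facet normal 0.0000 0.0000 -1.0000
    outer loop
      vertex 1.0 5.7 0.0
      vertex 1.0 14.3 0.0
      vertex 20.0 10.0 0.0
    endloop
  endfacet
  facet normal 0.0000 0.0000 -1.0000
    outer loop
      vertex 7.8 0.3 0.0
      vertex 1.0 5.7 0.0
      vertex 20.0 10.0 0.0
    endloop
  endfacet
  facet normal 0.0000 0.0000 -1.0000
    outer loop
      vertex 16.2 2.2 0.0
      vertex 7.8 0.3 0.0
      vertex 20.0 10.0 0.0
    endloop
  endfacet
  facet normal 0.8530 0.4155 0.3159
    outer loop
      vertex 20.0 10.0 0.0
      vertex 16.2 17.8 0.0
      vertex 10.0 10.0 27.0
    endloop
  endfacet
  facet normal 0.2094 0.9256 0.3155
    outer loop
      vertex 16.2 17.8 0.0
      vertex 7.8 19.7 0.0
      vertex 10.0 10.0 27.0
    endloop
  endfacet
  facet normal -0.5902 0.7432 0.3151
    outer loop
      vertex 7.8 19.7 0.0
      vertex 1.0 14.3 0.0
      vertex 10.0 10.0 27.0
    endloop
  endfacet
  facet normal -0.9487 0.0000 0.3162
    outer loop
      vertex 1.0 14.3 0.0
      vertex 1.0 5.7 0.0
      vertex 10.0 10.0 27.0
    endloop
  endfacet
  facet normal -0.5902 -0.7432 0.3151
    outer loop
      vertex 1.0 5.7 0.0
      vertex 7.8 0.3 0.0
      vertex 10.0 10.0 27.0
    endloop
  endfacet
  facet normal 0.2094 -0.9256 0.3155
    outer loop
      vertex 7.8 0.3 0.0
      vertex 16.2 2.2 0.0
      vertex 10.0 10.0 27.0
    endloop
  endfacet
  facet normal 0.8530 -0.4155 0.3159
    outer loop
      vertex 16.2 2.2 0.0
      vertex 20.0 10.0 0.0
      vertex 10.0 10.0 27.0
    endloop
  endfacet
endsolid part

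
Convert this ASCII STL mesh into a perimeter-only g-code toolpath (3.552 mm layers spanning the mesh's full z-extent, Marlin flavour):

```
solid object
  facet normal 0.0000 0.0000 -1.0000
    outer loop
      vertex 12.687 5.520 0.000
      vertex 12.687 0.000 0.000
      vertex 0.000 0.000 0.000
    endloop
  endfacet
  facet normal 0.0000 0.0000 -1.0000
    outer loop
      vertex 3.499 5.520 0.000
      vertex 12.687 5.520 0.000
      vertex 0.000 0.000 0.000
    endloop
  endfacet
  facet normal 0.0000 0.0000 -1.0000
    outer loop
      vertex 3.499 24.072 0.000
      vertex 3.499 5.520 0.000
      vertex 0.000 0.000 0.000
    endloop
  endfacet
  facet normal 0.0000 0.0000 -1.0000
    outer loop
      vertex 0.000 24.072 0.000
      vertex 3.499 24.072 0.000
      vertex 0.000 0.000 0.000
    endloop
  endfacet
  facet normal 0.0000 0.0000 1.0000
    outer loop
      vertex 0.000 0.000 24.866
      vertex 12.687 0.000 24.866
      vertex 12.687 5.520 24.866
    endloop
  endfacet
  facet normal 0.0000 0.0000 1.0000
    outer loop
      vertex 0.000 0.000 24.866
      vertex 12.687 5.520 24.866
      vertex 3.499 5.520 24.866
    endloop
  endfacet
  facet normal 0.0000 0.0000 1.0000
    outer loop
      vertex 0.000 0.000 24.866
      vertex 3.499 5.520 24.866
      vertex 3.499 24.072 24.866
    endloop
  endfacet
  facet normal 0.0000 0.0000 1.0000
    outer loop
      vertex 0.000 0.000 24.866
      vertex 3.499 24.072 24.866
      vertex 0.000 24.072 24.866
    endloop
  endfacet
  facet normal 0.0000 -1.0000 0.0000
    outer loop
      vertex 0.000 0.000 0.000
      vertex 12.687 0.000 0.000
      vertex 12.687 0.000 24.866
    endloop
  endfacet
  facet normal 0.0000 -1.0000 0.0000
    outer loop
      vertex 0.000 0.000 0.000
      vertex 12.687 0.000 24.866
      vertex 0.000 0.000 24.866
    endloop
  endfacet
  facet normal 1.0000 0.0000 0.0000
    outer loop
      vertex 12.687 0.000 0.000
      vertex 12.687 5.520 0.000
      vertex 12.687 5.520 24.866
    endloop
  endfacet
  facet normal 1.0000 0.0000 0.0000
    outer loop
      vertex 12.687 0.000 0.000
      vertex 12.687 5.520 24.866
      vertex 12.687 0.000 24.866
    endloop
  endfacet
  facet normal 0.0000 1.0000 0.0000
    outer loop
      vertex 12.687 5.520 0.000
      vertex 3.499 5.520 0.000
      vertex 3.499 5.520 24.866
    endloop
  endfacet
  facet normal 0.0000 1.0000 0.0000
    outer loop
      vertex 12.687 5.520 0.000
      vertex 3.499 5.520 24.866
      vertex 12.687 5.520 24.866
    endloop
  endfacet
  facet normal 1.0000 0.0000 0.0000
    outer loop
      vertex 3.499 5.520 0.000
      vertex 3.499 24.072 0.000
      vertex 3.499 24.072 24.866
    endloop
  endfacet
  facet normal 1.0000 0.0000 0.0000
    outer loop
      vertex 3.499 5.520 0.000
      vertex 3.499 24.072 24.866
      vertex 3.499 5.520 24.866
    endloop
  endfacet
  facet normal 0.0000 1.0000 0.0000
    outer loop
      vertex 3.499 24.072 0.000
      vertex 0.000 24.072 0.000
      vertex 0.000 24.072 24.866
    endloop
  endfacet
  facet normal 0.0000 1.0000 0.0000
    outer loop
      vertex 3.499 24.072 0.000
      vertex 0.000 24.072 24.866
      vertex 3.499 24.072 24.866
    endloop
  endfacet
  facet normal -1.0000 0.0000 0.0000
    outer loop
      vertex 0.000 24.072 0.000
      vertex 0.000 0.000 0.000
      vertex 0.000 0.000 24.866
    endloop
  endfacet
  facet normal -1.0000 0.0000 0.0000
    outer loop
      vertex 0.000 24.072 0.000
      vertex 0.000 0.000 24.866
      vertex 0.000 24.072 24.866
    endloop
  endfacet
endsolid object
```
; perimeter-only toolpath
G21 ; units = mm
G90 ; absolute positioning
G28 ; home
; layer 1
G0 Z3.552
G0 X0.000 Y0.000
G1 X12.687 Y0.000
G1 X12.687 Y5.520
G1 X3.499 Y5.520
G1 X3.499 Y24.072
G1 X0.000 Y24.072
G1 X0.000 Y0.000
; layer 2
G0 Z7.105
G0 X0.000 Y0.000
G1 X12.687 Y0.000
G1 X12.687 Y5.520
G1 X3.499 Y5.520
G1 X3.499 Y24.072
G1 X0.000 Y24.072
G1 X0.000 Y0.000
; layer 3
G0 Z10.657
G0 X0.000 Y0.000
G1 X12.687 Y0.000
G1 X12.687 Y5.520
G1 X3.499 Y5.520
G1 X3.499 Y24.072
G1 X0.000 Y24.072
G1 X0.000 Y0.000
; layer 4
G0 Z14.209
G0 X0.000 Y0.000
G1 X12.687 Y0.000
G1 X12.687 Y5.520
G1 X3.499 Y5.520
G1 X3.499 Y24.072
G1 X0.000 Y24.072
G1 X0.000 Y0.000
; layer 5
G0 Z17.761
G0 X0.000 Y0.000
G1 X12.687 Y0.000
G1 X12.687 Y5.520
G1 X3.499 Y5.520
G1 X3.499 Y24.072
G1 X0.000 Y24.072
G1 X0.000 Y0.000
; layer 6
G0 Z21.314
G0 X0.000 Y0.000
G1 X12.687 Y0.000
G1 X12.687 Y5.520
G1 X3.499 Y5.520
G1 X3.499 Y24.072
G1 X0.000 Y24.072
G1 X0.000 Y0.000
; layer 7
G0 Z24.866
G0 X0.000 Y0.000
G1 X12.687 Y0.000
G1 X12.687 Y5.520
G1 X3.499 Y5.520
G1 X3.499 Y24.072
G1 X0.000 Y24.072
G1 X0.000 Y0.000
M2 ; end

The solid is an L-shaped prism: outer 12.7 × 24.1 mm, arm thicknesses ≈ 5.52 mm (horizontal) and 3.5 mm (vertical), extruded 24.9 mm in z. Slicing at Δz = 3.552 mm — 7 equal slices spanning the solid's height, so layer i sits at z = i·h/7 — gives 7 non-empty perimeters. Each is a 6-segment closed polygon; G0 lifts to the layer z and rapids to the start vertex, then G1 traces the edges.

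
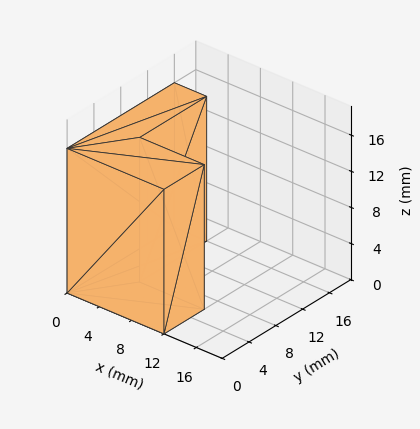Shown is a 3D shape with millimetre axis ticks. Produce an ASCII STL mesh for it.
Reading the render: the shape is an L-shaped prism: outer 12 × 16 mm, arm thicknesses ≈ 6 mm (horizontal) and 4 mm (vertical), extruded 16 mm in z (dimensions read to the nearest mm from the axis ticks). For the STL, each face is triangulated and given an outward normal.

solid part
  facet normal 0.0000 0.0000 -1.0000
    outer loop
      vertex 12.000 6.000 0.000
      vertex 12.000 0.000 0.000
      vertex 0.000 0.000 0.000
    endloop
  endfacet
  facet normal 0.0000 0.0000 -1.0000
    outer loop
      vertex 4.000 6.000 0.000
      vertex 12.000 6.000 0.000
      vertex 0.000 0.000 0.000
    endloop
  endfacet
  facet normal 0.0000 0.0000 -1.0000
    outer loop
      vertex 4.000 16.000 0.000
      vertex 4.000 6.000 0.000
      vertex 0.000 0.000 0.000
    endloop
  endfacet
  facet normal 0.0000 0.0000 -1.0000
    outer loop
      vertex 0.000 16.000 0.000
      vertex 4.000 16.000 0.000
      vertex 0.000 0.000 0.000
    endloop
  endfacet
  facet normal 0.0000 0.0000 1.0000
    outer loop
      vertex 0.000 0.000 16.000
      vertex 12.000 0.000 16.000
      vertex 12.000 6.000 16.000
    endloop
  endfacet
  facet normal 0.0000 0.0000 1.0000
    outer loop
      vertex 0.000 0.000 16.000
      vertex 12.000 6.000 16.000
      vertex 4.000 6.000 16.000
    endloop
  endfacet
  facet normal 0.0000 0.0000 1.0000
    outer loop
      vertex 0.000 0.000 16.000
      vertex 4.000 6.000 16.000
      vertex 4.000 16.000 16.000
    endloop
  endfacet
  facet normal 0.0000 0.0000 1.0000
    outer loop
      vertex 0.000 0.000 16.000
      vertex 4.000 16.000 16.000
      vertex 0.000 16.000 16.000
    endloop
  endfacet
  facet normal 0.0000 -1.0000 0.0000
    outer loop
      vertex 0.000 0.000 0.000
      vertex 12.000 0.000 0.000
      vertex 12.000 0.000 16.000
    endloop
  endfacet
  facet normal 0.0000 -1.0000 0.0000
    outer loop
      vertex 0.000 0.000 0.000
      vertex 12.000 0.000 16.000
      vertex 0.000 0.000 16.000
    endloop
  endfacet
  facet normal 1.0000 0.0000 0.0000
    outer loop
      vertex 12.000 0.000 0.000
      vertex 12.000 6.000 0.000
      vertex 12.000 6.000 16.000
    endloop
  endfacet
  facet normal 1.0000 0.0000 0.0000
    outer loop
      vertex 12.000 0.000 0.000
      vertex 12.000 6.000 16.000
      vertex 12.000 0.000 16.000
    endloop
  endfacet
  facet normal 0.0000 1.0000 0.0000
    outer loop
      vertex 12.000 6.000 0.000
      vertex 4.000 6.000 0.000
      vertex 4.000 6.000 16.000
    endloop
  endfacet
  facet normal 0.0000 1.0000 0.0000
    outer loop
      vertex 12.000 6.000 0.000
      vertex 4.000 6.000 16.000
      vertex 12.000 6.000 16.000
    endloop
  endfacet
  facet normal 1.0000 0.0000 0.0000
    outer loop
      vertex 4.000 6.000 0.000
      vertex 4.000 16.000 0.000
      vertex 4.000 16.000 16.000
    endloop
  endfacet
  facet normal 1.0000 0.0000 0.0000
    outer loop
      vertex 4.000 6.000 0.000
      vertex 4.000 16.000 16.000
      vertex 4.000 6.000 16.000
    endloop
  endfacet
  facet normal 0.0000 1.0000 0.0000
    outer loop
      vertex 4.000 16.000 0.000
      vertex 0.000 16.000 0.000
      vertex 0.000 16.000 16.000
    endloop
  endfacet
  facet normal 0.0000 1.0000 0.0000
    outer loop
      vertex 4.000 16.000 0.000
      vertex 0.000 16.000 16.000
      vertex 4.000 16.000 16.000
    endloop
  endfacet
  facet normal -1.0000 0.0000 0.0000
    outer loop
      vertex 0.000 16.000 0.000
      vertex 0.000 0.000 0.000
      vertex 0.000 0.000 16.000
    endloop
  endfacet
  facet normal -1.0000 0.0000 0.0000
    outer loop
      vertex 0.000 16.000 0.000
      vertex 0.000 0.000 16.000
      vertex 0.000 16.000 16.000
    endloop
  endfacet
endsolid part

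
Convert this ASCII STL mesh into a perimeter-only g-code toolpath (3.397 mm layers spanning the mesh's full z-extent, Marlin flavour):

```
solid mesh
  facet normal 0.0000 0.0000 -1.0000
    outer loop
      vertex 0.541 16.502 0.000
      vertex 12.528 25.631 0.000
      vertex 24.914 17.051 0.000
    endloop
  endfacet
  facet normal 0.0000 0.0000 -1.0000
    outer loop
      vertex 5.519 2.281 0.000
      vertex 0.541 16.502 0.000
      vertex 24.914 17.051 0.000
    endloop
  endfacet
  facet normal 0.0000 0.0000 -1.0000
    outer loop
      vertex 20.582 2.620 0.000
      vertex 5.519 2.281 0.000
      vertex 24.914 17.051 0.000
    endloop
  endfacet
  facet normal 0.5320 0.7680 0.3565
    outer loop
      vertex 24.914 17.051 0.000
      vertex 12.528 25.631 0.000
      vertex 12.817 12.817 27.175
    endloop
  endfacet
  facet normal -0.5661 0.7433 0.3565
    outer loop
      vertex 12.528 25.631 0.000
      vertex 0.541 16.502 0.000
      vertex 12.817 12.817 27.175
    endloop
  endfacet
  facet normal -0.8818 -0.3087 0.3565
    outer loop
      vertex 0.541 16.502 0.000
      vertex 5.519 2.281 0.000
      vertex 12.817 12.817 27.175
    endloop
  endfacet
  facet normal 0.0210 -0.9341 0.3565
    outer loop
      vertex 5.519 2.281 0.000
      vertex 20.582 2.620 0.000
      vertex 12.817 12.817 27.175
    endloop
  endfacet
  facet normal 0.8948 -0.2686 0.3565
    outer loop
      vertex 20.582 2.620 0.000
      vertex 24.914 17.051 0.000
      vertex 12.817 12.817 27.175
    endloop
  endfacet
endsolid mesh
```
; perimeter-only toolpath
G21 ; units = mm
G90 ; absolute positioning
G28 ; home
; layer 1
G0 Z3.397
G0 X23.402 Y16.522
G1 X12.564 Y24.029
G1 X2.075 Y16.041
G1 X6.431 Y3.598
G1 X19.611 Y3.895
G1 X23.402 Y16.522
; layer 2
G0 Z6.794
G0 X21.890 Y15.992
G1 X12.600 Y22.428
G1 X3.610 Y15.581
G1 X7.344 Y4.915
G1 X18.641 Y5.169
G1 X21.890 Y15.992
; layer 3
G0 Z10.191
G0 X20.378 Y15.463
G1 X12.636 Y20.826
G1 X5.144 Y15.120
G1 X8.256 Y6.232
G1 X17.670 Y6.444
G1 X20.378 Y15.463
; layer 4
G0 Z13.588
G0 X18.866 Y14.934
G1 X12.672 Y19.224
G1 X6.679 Y14.659
G1 X9.168 Y7.549
G1 X16.700 Y7.719
G1 X18.866 Y14.934
; layer 5
G0 Z16.984
G0 X17.353 Y14.405
G1 X12.709 Y17.622
G1 X8.214 Y14.199
G1 X10.080 Y8.866
G1 X15.729 Y8.993
G1 X17.353 Y14.405
; layer 6
G0 Z20.381
G0 X15.841 Y13.875
G1 X12.745 Y16.020
G1 X9.748 Y13.738
G1 X10.992 Y10.183
G1 X14.758 Y10.268
G1 X15.841 Y13.875
; layer 7
G0 Z23.778
G0 X14.329 Y13.346
G1 X12.781 Y14.419
G1 X11.282 Y13.278
G1 X11.905 Y11.500
G1 X13.788 Y11.542
G1 X14.329 Y13.346
M2 ; end

The solid is a regular 5-sided pyramid, base circumscribed radius ≈ 12.8 mm, apex at z ≈ 27.2 mm. Slicing at Δz = 3.397 mm — 8 equal slices spanning the solid's height, so layer i sits at z = i·h/8 — gives 7 non-empty perimeters. Each is a 5-segment closed polygon; G0 lifts to the layer z and rapids to the start vertex, then G1 traces the edges. The cross-section shrinks linearly with z (the slice at the apex is degenerate and omitted).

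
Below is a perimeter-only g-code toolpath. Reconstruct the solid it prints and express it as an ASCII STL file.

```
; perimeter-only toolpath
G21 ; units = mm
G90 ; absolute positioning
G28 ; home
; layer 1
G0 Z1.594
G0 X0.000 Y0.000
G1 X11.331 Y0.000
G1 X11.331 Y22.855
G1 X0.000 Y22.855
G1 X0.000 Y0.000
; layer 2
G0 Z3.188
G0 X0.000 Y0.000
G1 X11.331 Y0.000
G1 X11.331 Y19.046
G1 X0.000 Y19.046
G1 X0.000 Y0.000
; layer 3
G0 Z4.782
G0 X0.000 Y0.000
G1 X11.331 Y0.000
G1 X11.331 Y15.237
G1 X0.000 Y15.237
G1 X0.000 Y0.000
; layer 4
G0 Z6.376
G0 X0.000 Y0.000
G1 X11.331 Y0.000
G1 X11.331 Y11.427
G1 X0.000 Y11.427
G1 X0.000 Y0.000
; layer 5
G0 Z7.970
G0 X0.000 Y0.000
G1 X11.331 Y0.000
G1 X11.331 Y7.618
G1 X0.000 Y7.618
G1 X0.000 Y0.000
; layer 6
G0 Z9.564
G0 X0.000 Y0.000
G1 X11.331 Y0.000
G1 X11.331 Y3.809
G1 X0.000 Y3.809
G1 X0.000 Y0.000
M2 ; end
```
solid part
  facet normal 0.0000 0.0000 -1.0000
    outer loop
      vertex 11.331 26.664 0.000
      vertex 11.331 0.000 0.000
      vertex 0.000 0.000 0.000
    endloop
  endfacet
  facet normal 0.0000 0.0000 -1.0000
    outer loop
      vertex 0.000 26.664 0.000
      vertex 11.331 26.664 0.000
      vertex 0.000 0.000 0.000
    endloop
  endfacet
  facet normal 0.0000 -1.0000 0.0000
    outer loop
      vertex 0.000 0.000 0.000
      vertex 11.331 0.000 0.000
      vertex 11.331 0.000 11.158
    endloop
  endfacet
  facet normal 0.0000 -1.0000 0.0000
    outer loop
      vertex 0.000 0.000 0.000
      vertex 11.331 0.000 11.158
      vertex 0.000 0.000 11.158
    endloop
  endfacet
  facet normal 0.0000 0.3860 0.9225
    outer loop
      vertex 0.000 0.000 11.158
      vertex 11.331 0.000 11.158
      vertex 11.331 26.664 0.000
    endloop
  endfacet
  facet normal 0.0000 0.3860 0.9225
    outer loop
      vertex 0.000 0.000 11.158
      vertex 11.331 26.664 0.000
      vertex 0.000 26.664 0.000
    endloop
  endfacet
  facet normal -1.0000 0.0000 0.0000
    outer loop
      vertex 0.000 0.000 11.158
      vertex 0.000 26.664 0.000
      vertex 0.000 0.000 0.000
    endloop
  endfacet
  facet normal 1.0000 0.0000 0.0000
    outer loop
      vertex 11.331 0.000 0.000
      vertex 11.331 26.664 0.000
      vertex 11.331 0.000 11.158
    endloop
  endfacet
endsolid part

The G0 Z moves step by Δz≈1.594 mm. The G1 loops shrink linearly with z, so the solid tapers from its base footprint up to z≈11.2. Closing with a flat bottom cap and the tapered top and triangulating gives 8 facets — a wedge (ramp): 11.3 × 26.7 mm base, rising to 11.2 mm along the y=0 edge and sloping linearly to z=0 at y=26.7.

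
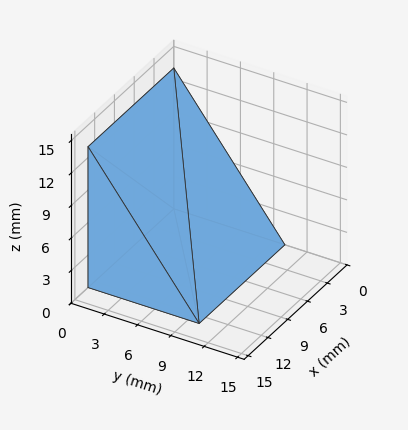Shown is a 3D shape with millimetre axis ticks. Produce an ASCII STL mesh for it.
Reading the render: the shape is a wedge (ramp): 13 × 10 mm base, rising to 13 mm along the y=0 edge and sloping linearly to z=0 at y=10 (dimensions read to the nearest mm from the axis ticks). For the STL, each face is triangulated and given an outward normal.

solid part
  facet normal 0.0000 0.0000 -1.0000
    outer loop
      vertex 13.0 10.0 0.0
      vertex 13.0 0.0 0.0
      vertex 0.0 0.0 0.0
    endloop
  endfacet
  facet normal 0.0000 0.0000 -1.0000
    outer loop
      vertex 0.0 10.0 0.0
      vertex 13.0 10.0 0.0
      vertex 0.0 0.0 0.0
    endloop
  endfacet
  facet normal 0.0000 -1.0000 0.0000
    outer loop
      vertex 0.0 0.0 0.0
      vertex 13.0 0.0 0.0
      vertex 13.0 0.0 13.0
    endloop
  endfacet
  facet normal 0.0000 -1.0000 0.0000
    outer loop
      vertex 0.0 0.0 0.0
      vertex 13.0 0.0 13.0
      vertex 0.0 0.0 13.0
    endloop
  endfacet
  facet normal 0.0000 0.7926 0.6097
    outer loop
      vertex 0.0 0.0 13.0
      vertex 13.0 0.0 13.0
      vertex 13.0 10.0 0.0
    endloop
  endfacet
  facet normal 0.0000 0.7926 0.6097
    outer loop
      vertex 0.0 0.0 13.0
      vertex 13.0 10.0 0.0
      vertex 0.0 10.0 0.0
    endloop
  endfacet
  facet normal -1.0000 0.0000 0.0000
    outer loop
      vertex 0.0 0.0 13.0
      vertex 0.0 10.0 0.0
      vertex 0.0 0.0 0.0
    endloop
  endfacet
  facet normal 1.0000 0.0000 0.0000
    outer loop
      vertex 13.0 0.0 0.0
      vertex 13.0 10.0 0.0
      vertex 13.0 0.0 13.0
    endloop
  endfacet
endsolid part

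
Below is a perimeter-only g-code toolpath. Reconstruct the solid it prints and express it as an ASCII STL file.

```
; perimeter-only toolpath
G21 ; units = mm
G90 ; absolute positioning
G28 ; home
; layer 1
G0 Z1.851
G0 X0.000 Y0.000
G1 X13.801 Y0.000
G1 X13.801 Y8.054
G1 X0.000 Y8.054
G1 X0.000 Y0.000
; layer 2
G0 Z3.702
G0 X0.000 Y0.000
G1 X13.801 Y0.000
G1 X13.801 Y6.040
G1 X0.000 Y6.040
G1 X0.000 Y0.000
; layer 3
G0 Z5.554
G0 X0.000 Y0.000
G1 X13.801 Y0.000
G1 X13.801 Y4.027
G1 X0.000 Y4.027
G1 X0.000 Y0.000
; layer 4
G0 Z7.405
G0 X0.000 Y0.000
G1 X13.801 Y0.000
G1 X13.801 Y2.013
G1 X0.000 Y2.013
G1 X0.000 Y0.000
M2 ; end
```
solid part
  facet normal 0.0000 0.0000 -1.0000
    outer loop
      vertex 13.801 10.067 0.000
      vertex 13.801 0.000 0.000
      vertex 0.000 0.000 0.000
    endloop
  endfacet
  facet normal 0.0000 0.0000 -1.0000
    outer loop
      vertex 0.000 10.067 0.000
      vertex 13.801 10.067 0.000
      vertex 0.000 0.000 0.000
    endloop
  endfacet
  facet normal 0.0000 -1.0000 0.0000
    outer loop
      vertex 0.000 0.000 0.000
      vertex 13.801 0.000 0.000
      vertex 13.801 0.000 9.256
    endloop
  endfacet
  facet normal 0.0000 -1.0000 0.0000
    outer loop
      vertex 0.000 0.000 0.000
      vertex 13.801 0.000 9.256
      vertex 0.000 0.000 9.256
    endloop
  endfacet
  facet normal 0.0000 0.6768 0.7361
    outer loop
      vertex 0.000 0.000 9.256
      vertex 13.801 0.000 9.256
      vertex 13.801 10.067 0.000
    endloop
  endfacet
  facet normal 0.0000 0.6768 0.7361
    outer loop
      vertex 0.000 0.000 9.256
      vertex 13.801 10.067 0.000
      vertex 0.000 10.067 0.000
    endloop
  endfacet
  facet normal -1.0000 0.0000 0.0000
    outer loop
      vertex 0.000 0.000 9.256
      vertex 0.000 10.067 0.000
      vertex 0.000 0.000 0.000
    endloop
  endfacet
  facet normal 1.0000 0.0000 0.0000
    outer loop
      vertex 13.801 0.000 0.000
      vertex 13.801 10.067 0.000
      vertex 13.801 0.000 9.256
    endloop
  endfacet
endsolid part

The G0 Z moves step by Δz≈1.851 mm. The G1 loops shrink linearly with z, so the solid tapers from its base footprint up to z≈9.26. Closing with a flat bottom cap and the tapered top and triangulating gives 8 facets — a wedge (ramp): 13.8 × 10.1 mm base, rising to 9.26 mm along the y=0 edge and sloping linearly to z=0 at y=10.1.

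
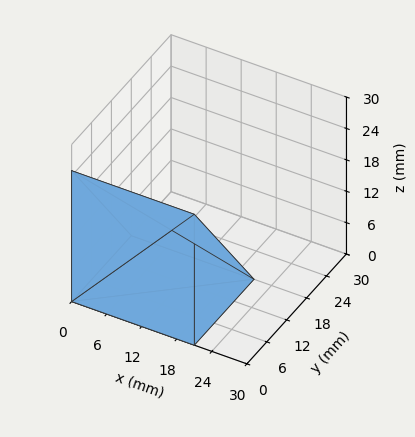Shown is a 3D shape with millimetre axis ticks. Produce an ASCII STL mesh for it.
Reading the render: the shape is a wedge (ramp): 21 × 18 mm base, rising to 25 mm along the y=0 edge and sloping linearly to z=0 at y=18 (dimensions read to the nearest mm from the axis ticks). For the STL, each face is triangulated and given an outward normal.

solid part
  facet normal 0.0000 0.0000 -1.0000
    outer loop
      vertex 21.00 18.00 0.00
      vertex 21.00 0.00 0.00
      vertex 0.00 0.00 0.00
    endloop
  endfacet
  facet normal 0.0000 0.0000 -1.0000
    outer loop
      vertex 0.00 18.00 0.00
      vertex 21.00 18.00 0.00
      vertex 0.00 0.00 0.00
    endloop
  endfacet
  facet normal 0.0000 -1.0000 0.0000
    outer loop
      vertex 0.00 0.00 0.00
      vertex 21.00 0.00 0.00
      vertex 21.00 0.00 25.00
    endloop
  endfacet
  facet normal 0.0000 -1.0000 0.0000
    outer loop
      vertex 0.00 0.00 0.00
      vertex 21.00 0.00 25.00
      vertex 0.00 0.00 25.00
    endloop
  endfacet
  facet normal 0.0000 0.8115 0.5843
    outer loop
      vertex 0.00 0.00 25.00
      vertex 21.00 0.00 25.00
      vertex 21.00 18.00 0.00
    endloop
  endfacet
  facet normal 0.0000 0.8115 0.5843
    outer loop
      vertex 0.00 0.00 25.00
      vertex 21.00 18.00 0.00
      vertex 0.00 18.00 0.00
    endloop
  endfacet
  facet normal -1.0000 0.0000 0.0000
    outer loop
      vertex 0.00 0.00 25.00
      vertex 0.00 18.00 0.00
      vertex 0.00 0.00 0.00
    endloop
  endfacet
  facet normal 1.0000 0.0000 0.0000
    outer loop
      vertex 21.00 0.00 0.00
      vertex 21.00 18.00 0.00
      vertex 21.00 0.00 25.00
    endloop
  endfacet
endsolid part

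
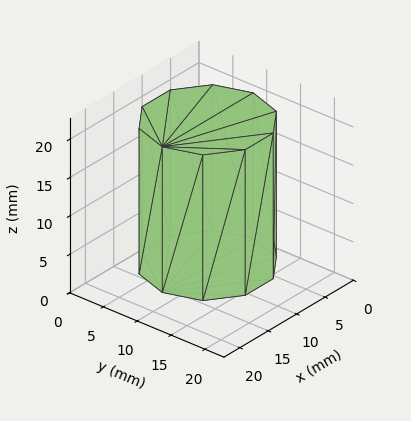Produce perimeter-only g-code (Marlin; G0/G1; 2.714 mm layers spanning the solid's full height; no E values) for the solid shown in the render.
Reading the render: the shape is a regular 10-sided prism (a cylinder approximated with 10 flat sides), circumscribed radius ≈ 8 mm, height ≈ 19 mm (dimensions read to the nearest mm from the axis ticks). For the g-code, the solid's height is divided into equal slices at the stated Δz and each level perimeter traced with G1 moves after a G0 lift.

; perimeter-only toolpath
G21 ; units = mm
G90 ; absolute positioning
G28 ; home
; layer 1
G0 Z2.714
G0 X16.000 Y8.000
G1 X14.472 Y12.702
G1 X10.472 Y15.608
G1 X5.528 Y15.608
G1 X1.528 Y12.702
G1 X0.000 Y8.000
G1 X1.528 Y3.298
G1 X5.528 Y0.392
G1 X10.472 Y0.392
G1 X14.472 Y3.298
G1 X16.000 Y8.000
; layer 2
G0 Z5.429
G0 X16.000 Y8.000
G1 X14.472 Y12.702
G1 X10.472 Y15.608
G1 X5.528 Y15.608
G1 X1.528 Y12.702
G1 X0.000 Y8.000
G1 X1.528 Y3.298
G1 X5.528 Y0.392
G1 X10.472 Y0.392
G1 X14.472 Y3.298
G1 X16.000 Y8.000
; layer 3
G0 Z8.143
G0 X16.000 Y8.000
G1 X14.472 Y12.702
G1 X10.472 Y15.608
G1 X5.528 Y15.608
G1 X1.528 Y12.702
G1 X0.000 Y8.000
G1 X1.528 Y3.298
G1 X5.528 Y0.392
G1 X10.472 Y0.392
G1 X14.472 Y3.298
G1 X16.000 Y8.000
; layer 4
G0 Z10.857
G0 X16.000 Y8.000
G1 X14.472 Y12.702
G1 X10.472 Y15.608
G1 X5.528 Y15.608
G1 X1.528 Y12.702
G1 X0.000 Y8.000
G1 X1.528 Y3.298
G1 X5.528 Y0.392
G1 X10.472 Y0.392
G1 X14.472 Y3.298
G1 X16.000 Y8.000
; layer 5
G0 Z13.571
G0 X16.000 Y8.000
G1 X14.472 Y12.702
G1 X10.472 Y15.608
G1 X5.528 Y15.608
G1 X1.528 Y12.702
G1 X0.000 Y8.000
G1 X1.528 Y3.298
G1 X5.528 Y0.392
G1 X10.472 Y0.392
G1 X14.472 Y3.298
G1 X16.000 Y8.000
; layer 6
G0 Z16.286
G0 X16.000 Y8.000
G1 X14.472 Y12.702
G1 X10.472 Y15.608
G1 X5.528 Y15.608
G1 X1.528 Y12.702
G1 X0.000 Y8.000
G1 X1.528 Y3.298
G1 X5.528 Y0.392
G1 X10.472 Y0.392
G1 X14.472 Y3.298
G1 X16.000 Y8.000
; layer 7
G0 Z19.000
G0 X16.000 Y8.000
G1 X14.472 Y12.702
G1 X10.472 Y15.608
G1 X5.528 Y15.608
G1 X1.528 Y12.702
G1 X0.000 Y8.000
G1 X1.528 Y3.298
G1 X5.528 Y0.392
G1 X10.472 Y0.392
G1 X14.472 Y3.298
G1 X16.000 Y8.000
M2 ; end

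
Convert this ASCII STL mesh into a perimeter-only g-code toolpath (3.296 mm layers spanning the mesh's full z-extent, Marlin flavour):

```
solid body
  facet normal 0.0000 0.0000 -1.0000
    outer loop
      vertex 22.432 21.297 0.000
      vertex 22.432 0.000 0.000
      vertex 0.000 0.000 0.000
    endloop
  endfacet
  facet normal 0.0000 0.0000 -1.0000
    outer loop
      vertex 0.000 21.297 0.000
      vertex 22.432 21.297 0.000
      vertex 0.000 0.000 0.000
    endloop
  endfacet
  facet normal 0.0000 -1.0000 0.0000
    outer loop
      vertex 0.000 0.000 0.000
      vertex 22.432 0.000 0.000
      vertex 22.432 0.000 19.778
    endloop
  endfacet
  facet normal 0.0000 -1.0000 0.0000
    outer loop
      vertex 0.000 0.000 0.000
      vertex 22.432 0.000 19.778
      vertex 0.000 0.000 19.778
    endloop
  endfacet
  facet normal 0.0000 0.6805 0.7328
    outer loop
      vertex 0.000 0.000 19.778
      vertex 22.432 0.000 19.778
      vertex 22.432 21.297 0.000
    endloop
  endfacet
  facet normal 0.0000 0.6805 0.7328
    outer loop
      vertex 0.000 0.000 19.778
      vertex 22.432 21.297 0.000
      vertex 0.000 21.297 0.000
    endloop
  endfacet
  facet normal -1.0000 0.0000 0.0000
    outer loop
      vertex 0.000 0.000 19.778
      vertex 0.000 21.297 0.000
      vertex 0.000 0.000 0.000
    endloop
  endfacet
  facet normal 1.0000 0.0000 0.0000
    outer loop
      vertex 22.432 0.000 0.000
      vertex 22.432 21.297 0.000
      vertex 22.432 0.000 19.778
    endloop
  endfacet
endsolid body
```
; perimeter-only toolpath
G21 ; units = mm
G90 ; absolute positioning
G28 ; home
; layer 1
G0 Z3.296
G0 X0.000 Y0.000
G1 X22.432 Y0.000
G1 X22.432 Y17.748
G1 X0.000 Y17.748
G1 X0.000 Y0.000
; layer 2
G0 Z6.593
G0 X0.000 Y0.000
G1 X22.432 Y0.000
G1 X22.432 Y14.198
G1 X0.000 Y14.198
G1 X0.000 Y0.000
; layer 3
G0 Z9.889
G0 X0.000 Y0.000
G1 X22.432 Y0.000
G1 X22.432 Y10.649
G1 X0.000 Y10.649
G1 X0.000 Y0.000
; layer 4
G0 Z13.185
G0 X0.000 Y0.000
G1 X22.432 Y0.000
G1 X22.432 Y7.099
G1 X0.000 Y7.099
G1 X0.000 Y0.000
; layer 5
G0 Z16.482
G0 X0.000 Y0.000
G1 X22.432 Y0.000
G1 X22.432 Y3.549
G1 X0.000 Y3.549
G1 X0.000 Y0.000
M2 ; end

The solid is a wedge (ramp): 22.4 × 21.3 mm base, rising to 19.8 mm along the y=0 edge and sloping linearly to z=0 at y=21.3. Slicing at Δz = 3.296 mm — 6 equal slices spanning the solid's height, so layer i sits at z = i·h/6 — gives 5 non-empty perimeters. Each is a 4-segment closed polygon; G0 lifts to the layer z and rapids to the start vertex, then G1 traces the edges. The cross-section shrinks linearly with z (the slice at the apex is degenerate and omitted).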